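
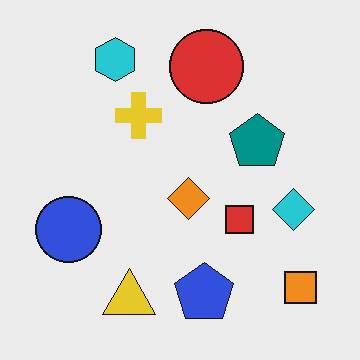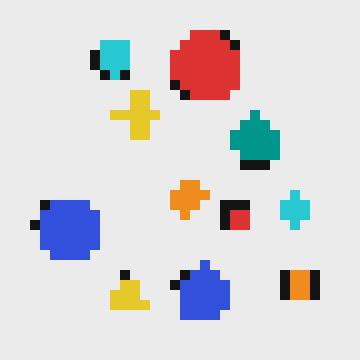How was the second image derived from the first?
It was heavily pixelated into large blocks.

Shapes are reduced to large square blocks; fine edges and outlines are lost — a downscale-then-upscale (mosaic) effect.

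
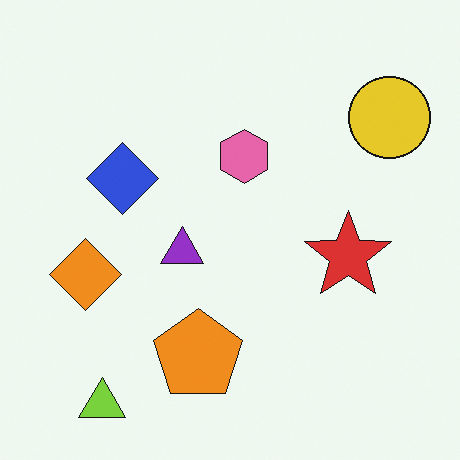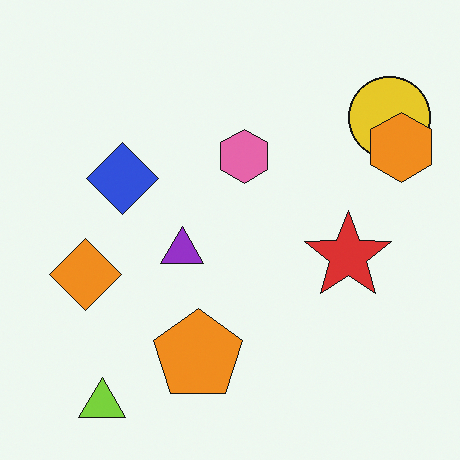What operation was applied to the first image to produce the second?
The transformation is: overlaid with an additional orange hexagon.

An orange hexagon appears in the second image that is absent from the first.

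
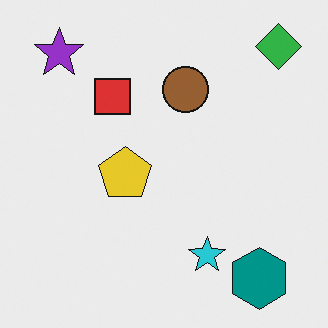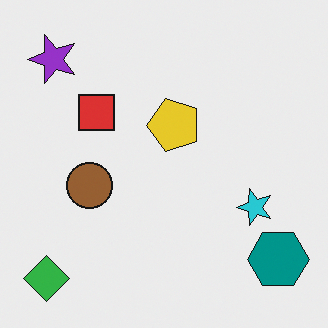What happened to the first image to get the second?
The image was transposed (reflected across the top-left ↔ bottom-right diagonal).

Shapes have swapped their row and column positions — what was in the top-right is now in the bottom-left — a diagonal reflection.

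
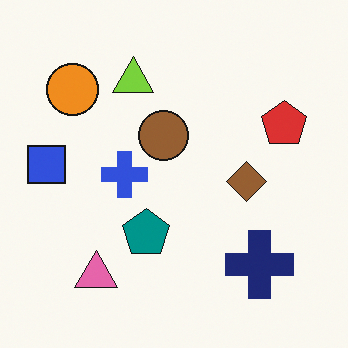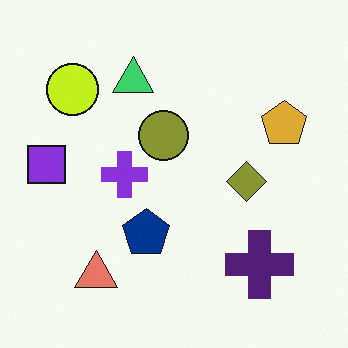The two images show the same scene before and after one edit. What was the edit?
The second image is the first hue-shifted by a small amount.

Every shape's color has rotated by the same amount around the hue wheel — a uniform hue shift.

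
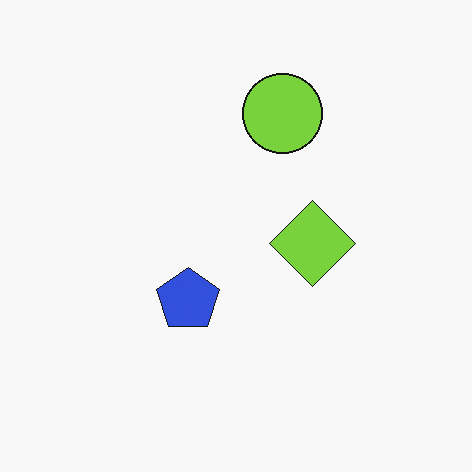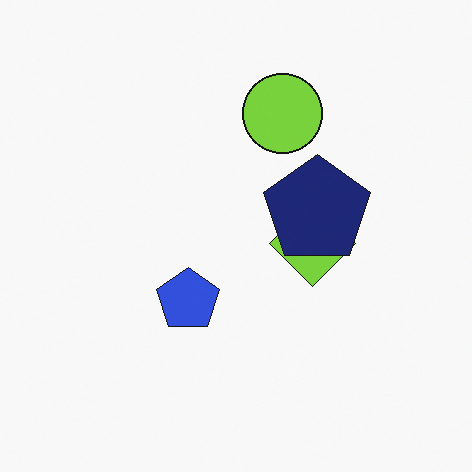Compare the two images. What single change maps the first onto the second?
The second image is the first overlaid with an additional navy pentagon.

A navy pentagon appears in the second image that is absent from the first.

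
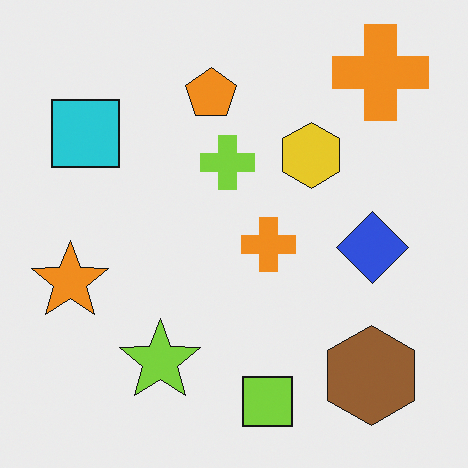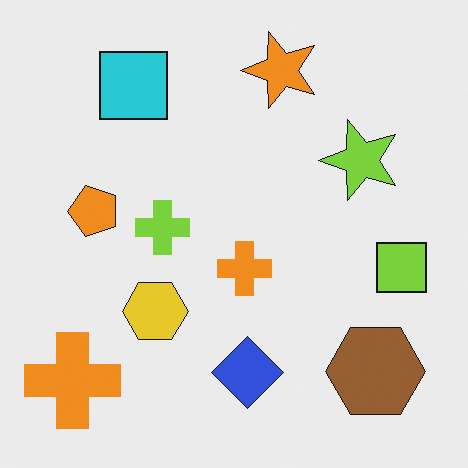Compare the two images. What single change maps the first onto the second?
The transformation is: transposed (reflected across the top-left ↔ bottom-right diagonal).

Shapes have swapped their row and column positions — what was in the top-right is now in the bottom-left — a diagonal reflection.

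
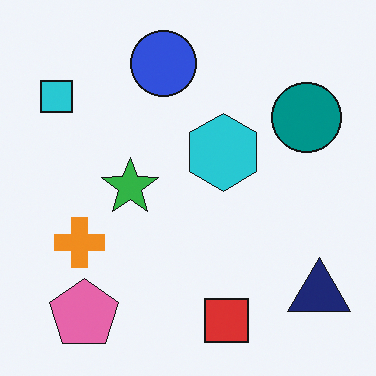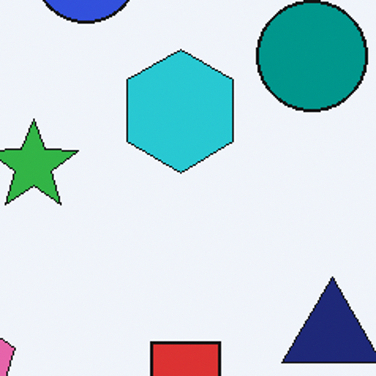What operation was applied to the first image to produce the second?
Cropped slightly and scaled back up.

The visible shapes are larger and the field of view is narrower; shapes near the original edges may be partly or wholly outside the frame — a crop-and-rescale.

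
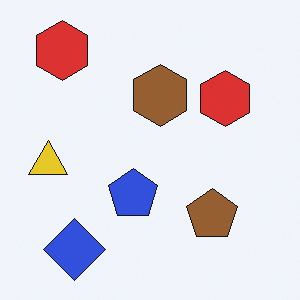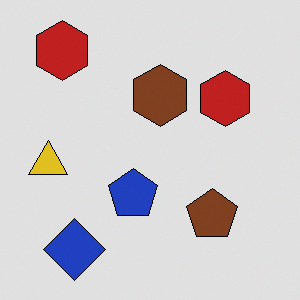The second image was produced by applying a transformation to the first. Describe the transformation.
It was moderately posterized.

Each flat color has snapped to a coarser quantized level — most visibly, the near-white background has dropped to a flat grey.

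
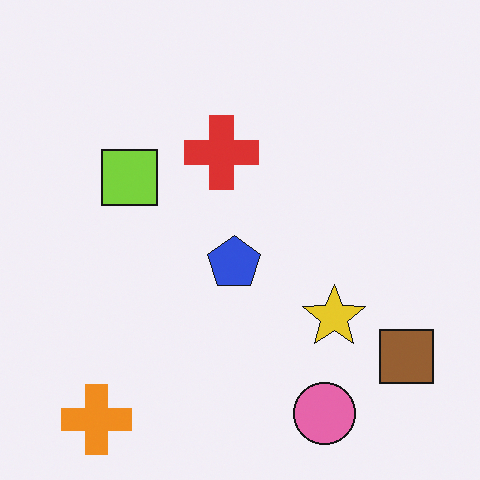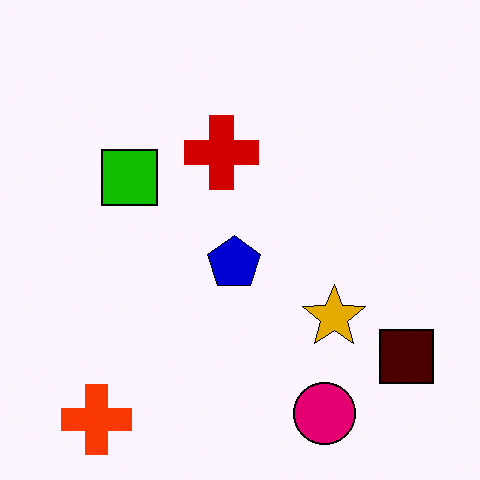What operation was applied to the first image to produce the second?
The transformation is: given much higher contrast.

Tones are pushed away from mid-grey across the whole image — a global contrast change.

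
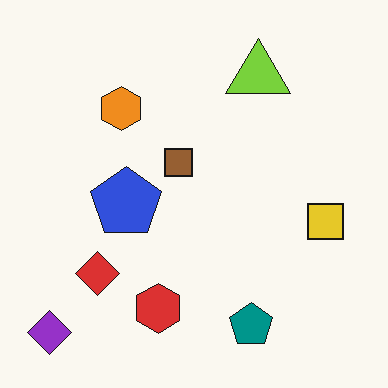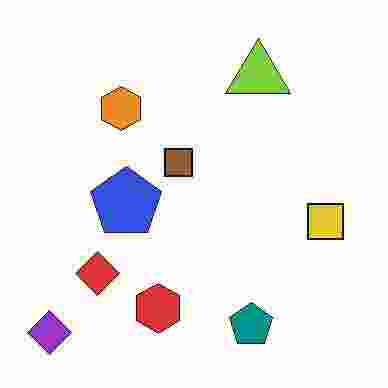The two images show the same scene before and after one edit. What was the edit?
This is the original image heavily JPEG-compressed with obvious blocking artifacts.

Blocky 8×8 compression artifacts appear around shape edges and the flat background shows ringing — characteristic JPEG degradation.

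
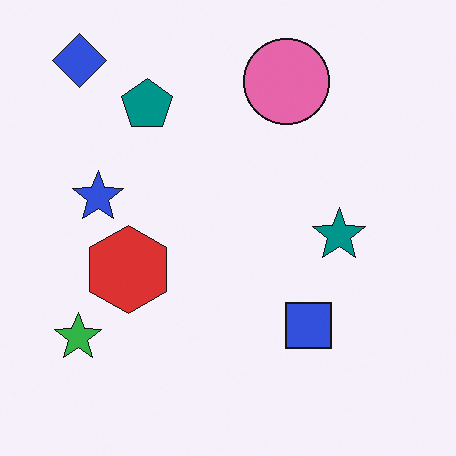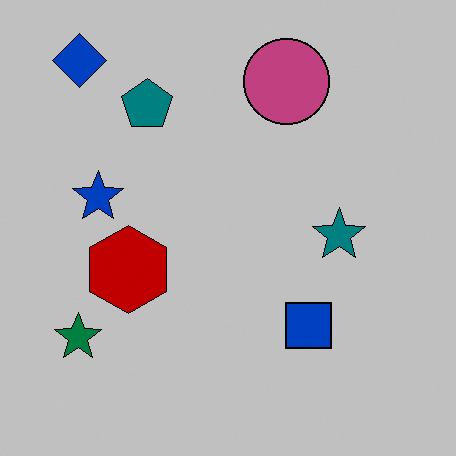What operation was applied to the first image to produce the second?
The transformation is: aggressively posterized.

Each flat color has snapped to a coarser quantized level — most visibly, the near-white background has dropped to a flat grey.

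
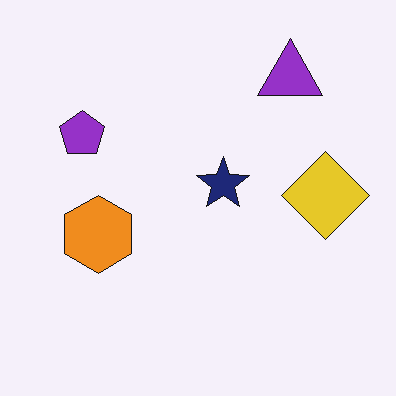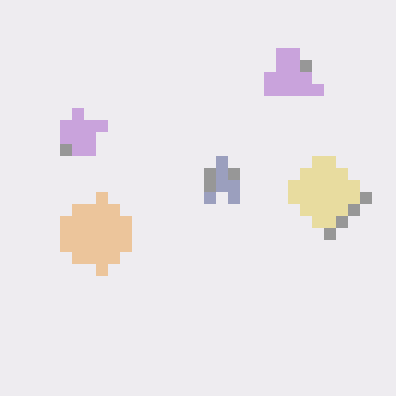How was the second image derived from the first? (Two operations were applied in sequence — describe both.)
It was heavily pixelated into large blocks, then given much lower contrast.

Shapes are reduced to large square blocks; fine edges and outlines are lost — a downscale-then-upscale (mosaic) effect. Tones are pushed toward mid-grey across the whole image — a global contrast change.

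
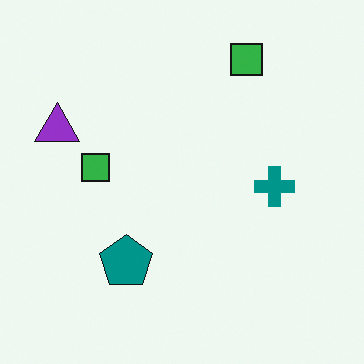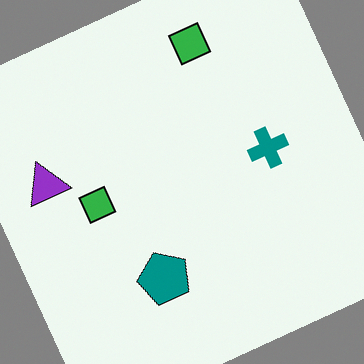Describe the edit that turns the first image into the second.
This is the original image rotated counter-clockwise by a moderate amount.

Every shape is tilted by the same angle and the image corners show triangular fill wedges — a whole-image rotation by a non-right angle.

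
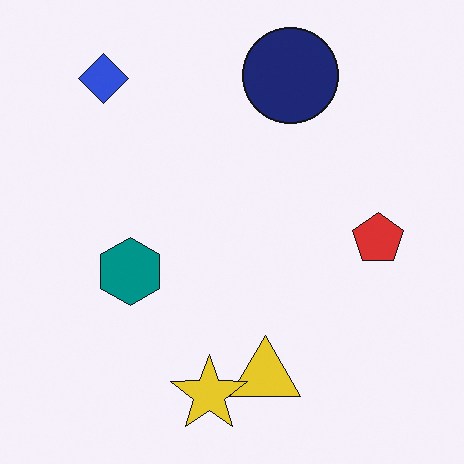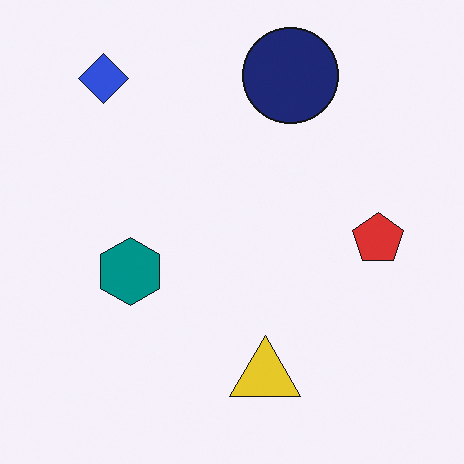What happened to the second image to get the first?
The image was overlaid with an additional yellow star.

A yellow star appears in the first image that is absent from the second.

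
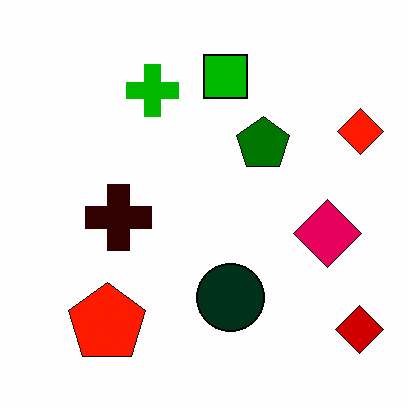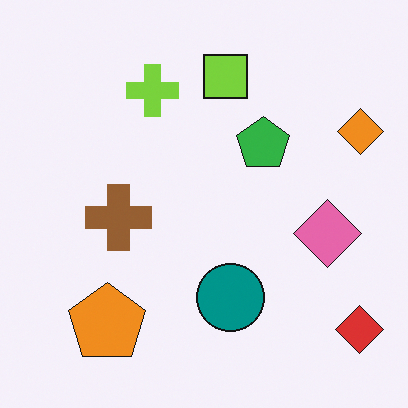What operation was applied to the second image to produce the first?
The transformation is: given much higher contrast.

Tones are pushed away from mid-grey across the whole image — a global contrast change.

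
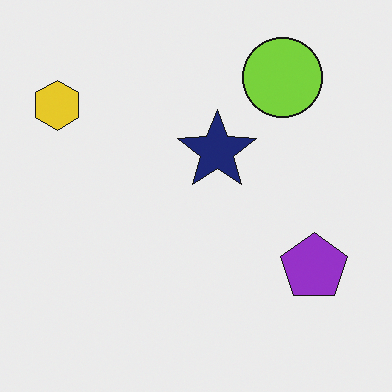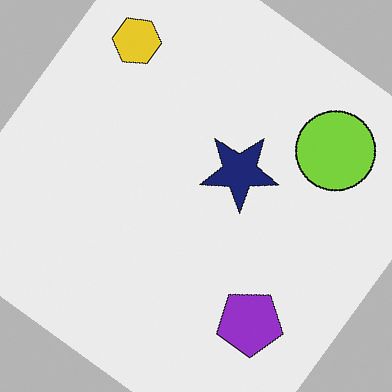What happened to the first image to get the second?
It was rotated clockwise by a large amount — several tens of degrees.

Every shape is tilted by the same angle and the image corners show triangular fill wedges — a whole-image rotation by a non-right angle.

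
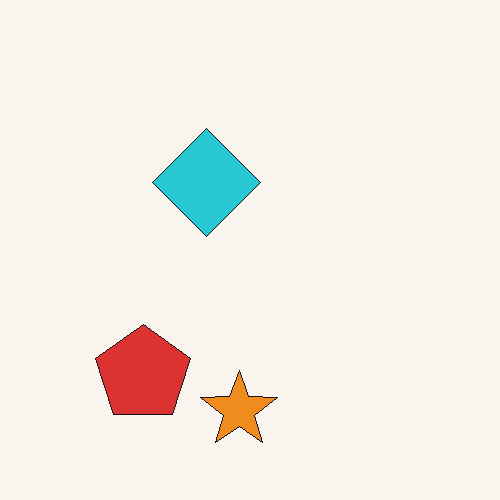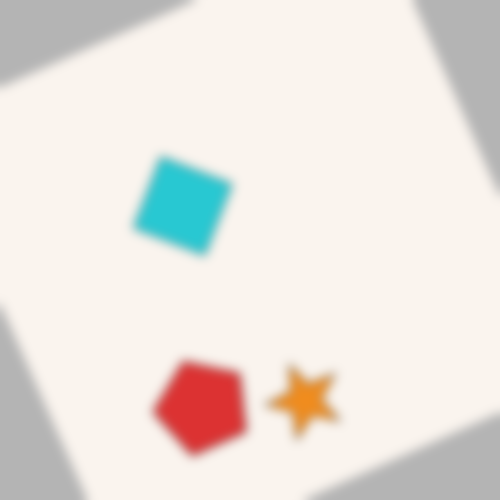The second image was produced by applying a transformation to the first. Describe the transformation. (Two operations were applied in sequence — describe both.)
The second image is the first rotated counter-clockwise by a moderate amount, then strongly gaussian-blurred.

Every shape is tilted by the same angle and the image corners show triangular fill wedges — a whole-image rotation by a non-right angle. Shape edges and outlines are uniformly softened across the whole image.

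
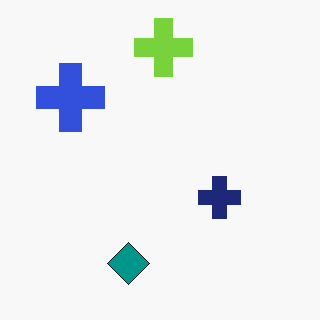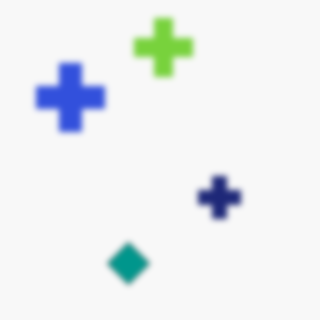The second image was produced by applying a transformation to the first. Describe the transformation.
The image was noticeably gaussian-blurred.

Shape edges and outlines are uniformly softened across the whole image.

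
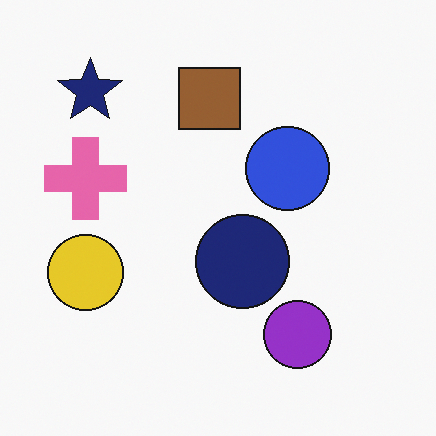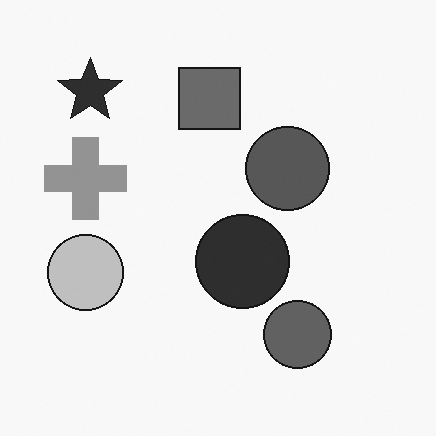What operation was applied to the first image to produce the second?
This is the original image converted to grayscale.

All color is removed — every shape is now a shade of grey.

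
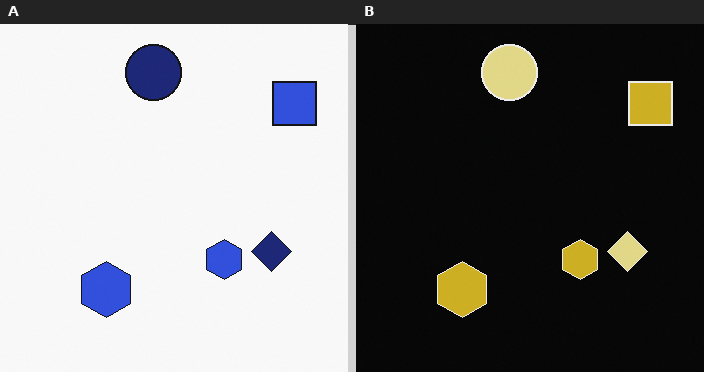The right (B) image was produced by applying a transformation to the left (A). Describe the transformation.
This is the original image color-inverted (negative).

The light background has become dark and every shape's color is its complement — a photographic negative.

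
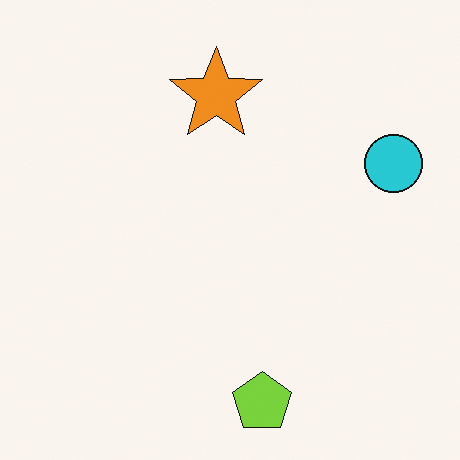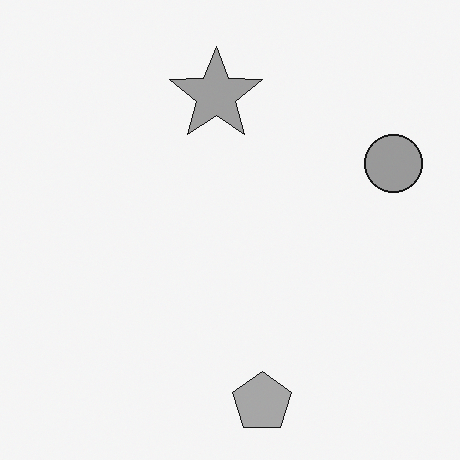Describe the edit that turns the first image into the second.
This is the original image converted to grayscale.

All color is removed — every shape is now a shade of grey.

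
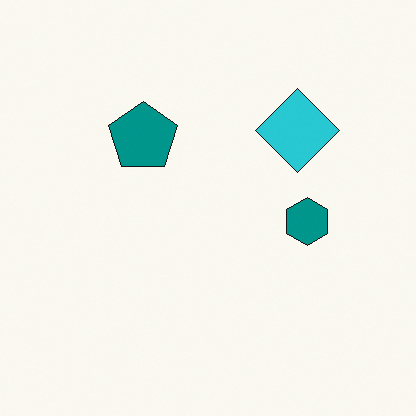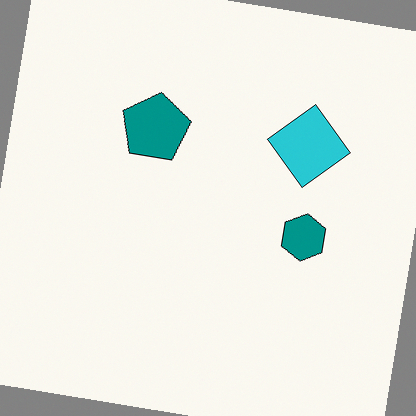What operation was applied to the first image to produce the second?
Rotated clockwise by a slight angle.

Every shape is tilted by the same angle and the image corners show triangular fill wedges — a whole-image rotation by a non-right angle.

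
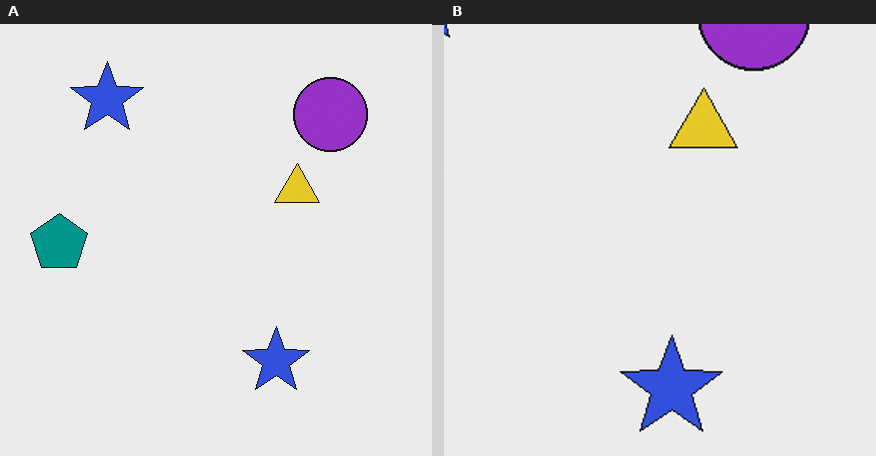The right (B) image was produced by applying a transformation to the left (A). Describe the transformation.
The transformation is: cropped slightly and scaled back up.

The visible shapes are larger and the field of view is narrower; shapes near the original edges may be partly or wholly outside the frame — a crop-and-rescale.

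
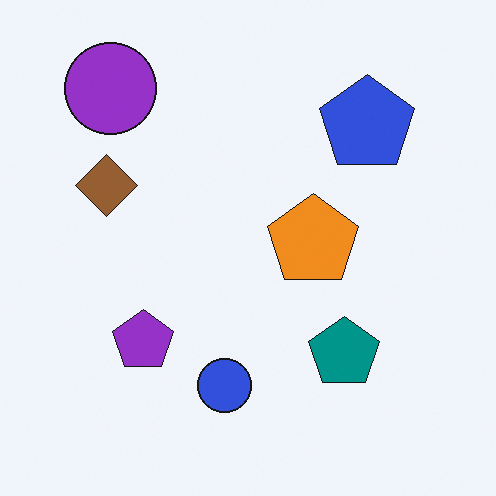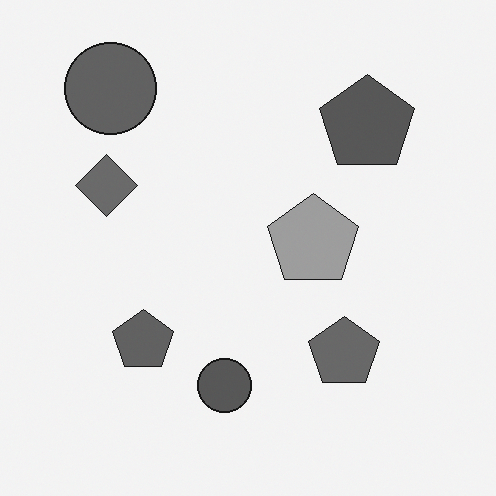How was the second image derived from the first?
It was converted to grayscale.

All color is removed — every shape is now a shade of grey.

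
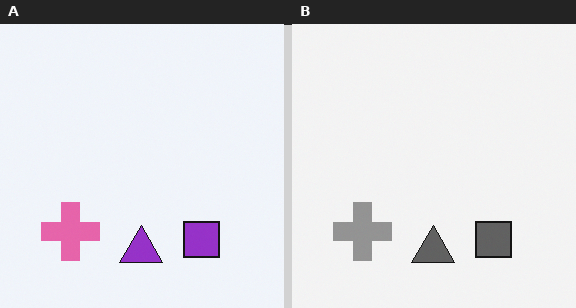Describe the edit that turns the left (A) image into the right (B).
Converted to grayscale.

All color is removed — every shape is now a shade of grey.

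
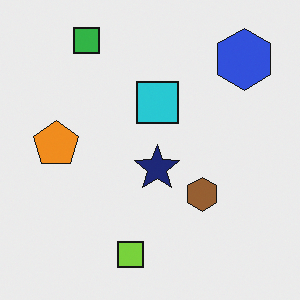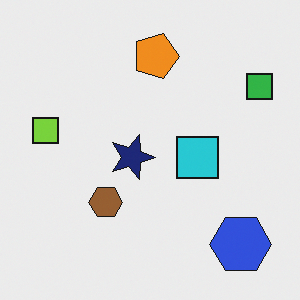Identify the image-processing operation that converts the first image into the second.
This is the original image rotated 90° clockwise.

The blue hexagon sits in the top-right of the first image and the bottom-right of the second — consistent with a whole-image 90° clockwise rotation.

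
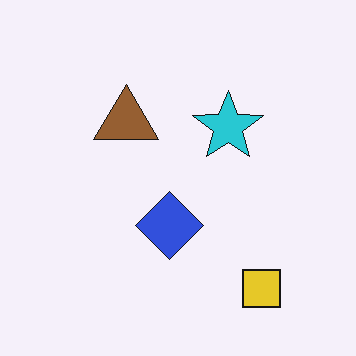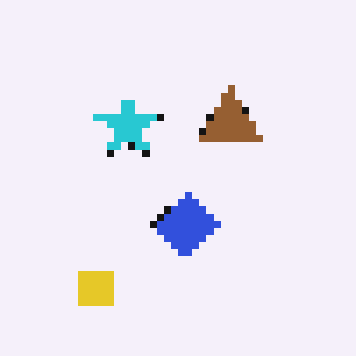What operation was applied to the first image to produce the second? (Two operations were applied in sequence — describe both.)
The second image is the first moderately pixelated, then flipped horizontally (left ↔ right).

Shapes are reduced to large square blocks; fine edges and outlines are lost — a downscale-then-upscale (mosaic) effect. The yellow square is in the bottom-right of the first image and the bottom-left of the second — shapes on opposite sides of the vertical midline have swapped in a mirror flip.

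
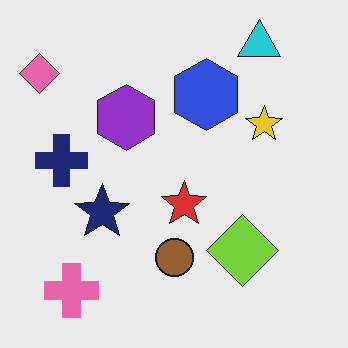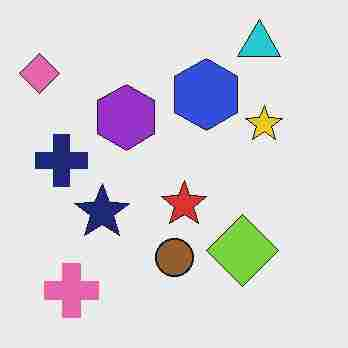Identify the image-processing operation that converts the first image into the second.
The transformation is: degraded with heavy JPEG compression.

Blocky 8×8 compression artifacts appear around shape edges and the flat background shows ringing — characteristic JPEG degradation.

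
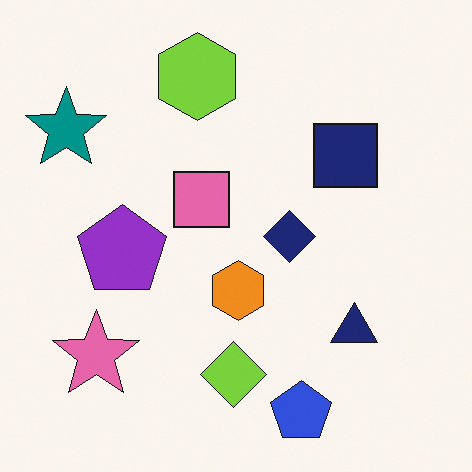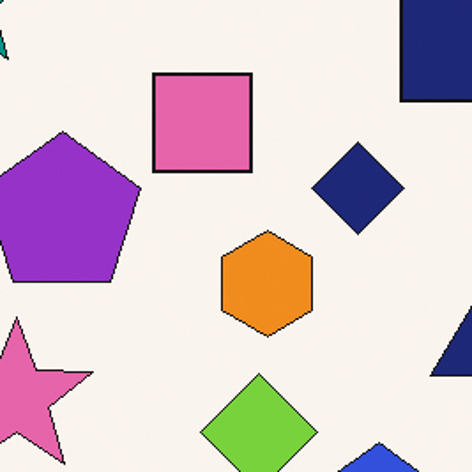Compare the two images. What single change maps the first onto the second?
This is the original image cropped tightly and scaled back up.

The visible shapes are larger and the field of view is narrower; shapes near the original edges may be partly or wholly outside the frame — a crop-and-rescale.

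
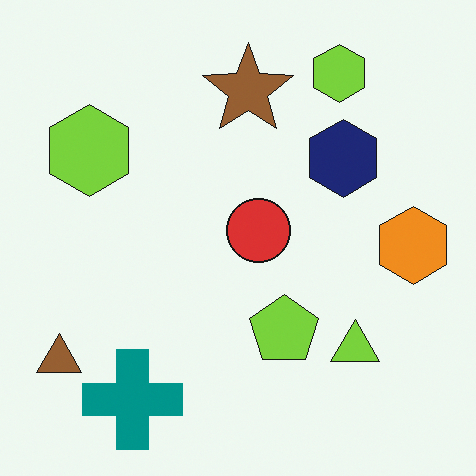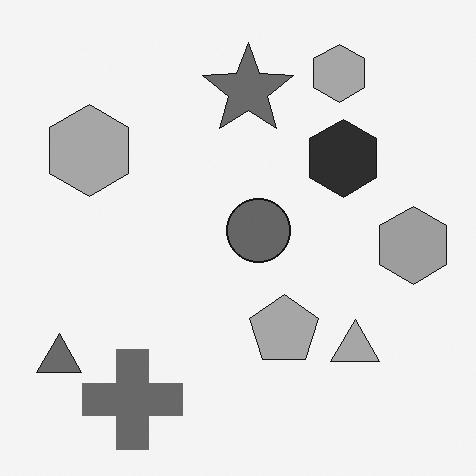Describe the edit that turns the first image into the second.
This is the original image converted to grayscale.

All color is removed — every shape is now a shade of grey.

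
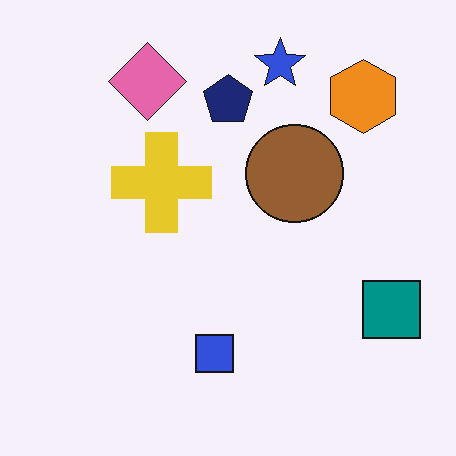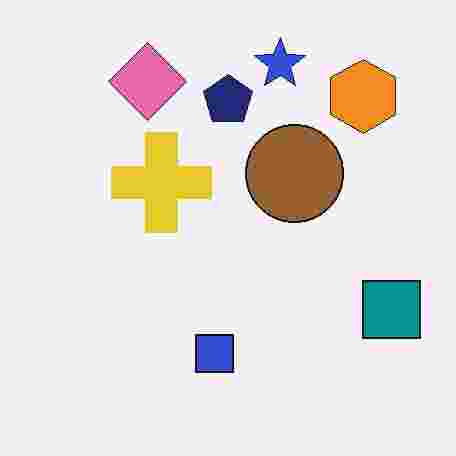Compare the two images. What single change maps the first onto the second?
This is the original image heavily JPEG-compressed with obvious blocking artifacts.

Blocky 8×8 compression artifacts appear around shape edges and the flat background shows ringing — characteristic JPEG degradation.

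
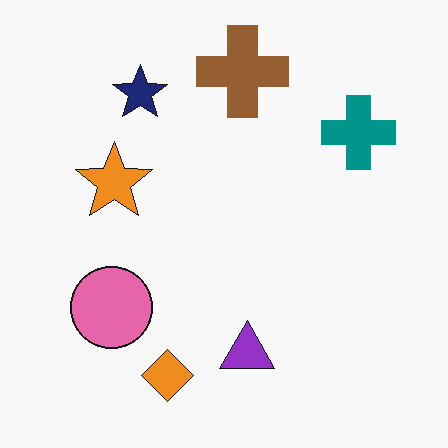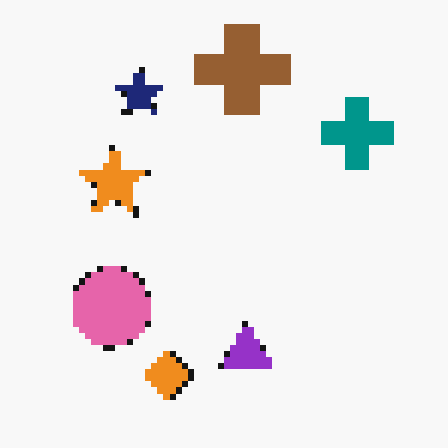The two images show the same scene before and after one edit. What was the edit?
This is the original image pixelated into visible square blocks.

Shapes are reduced to large square blocks; fine edges and outlines are lost — a downscale-then-upscale (mosaic) effect.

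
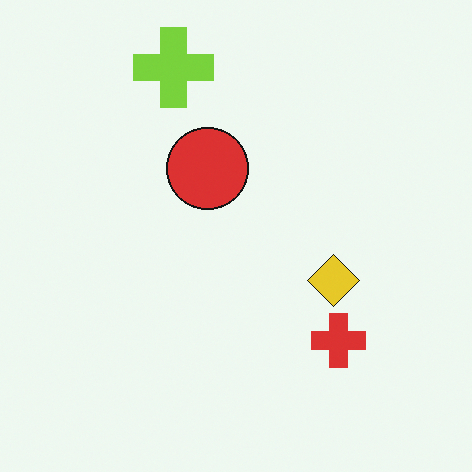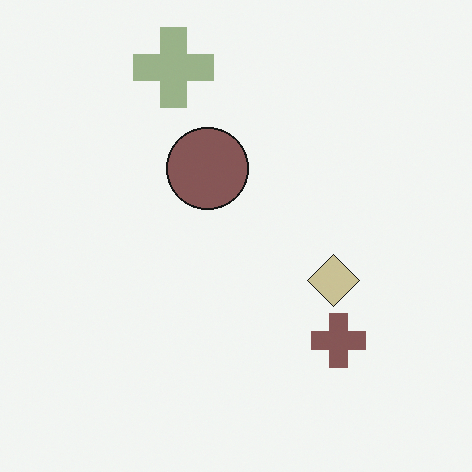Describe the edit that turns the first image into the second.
It was made much more muted (saturation change).

All colors are more muted and greyish — a global saturation change.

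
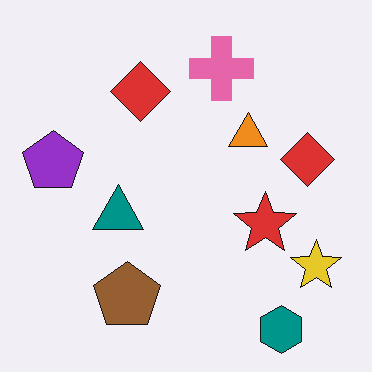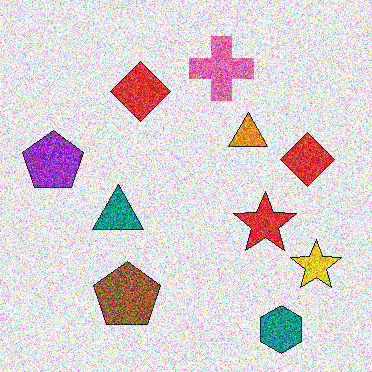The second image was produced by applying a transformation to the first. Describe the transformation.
It was degraded with strong gaussian noise.

Random speckle covers the whole image, including the flat background.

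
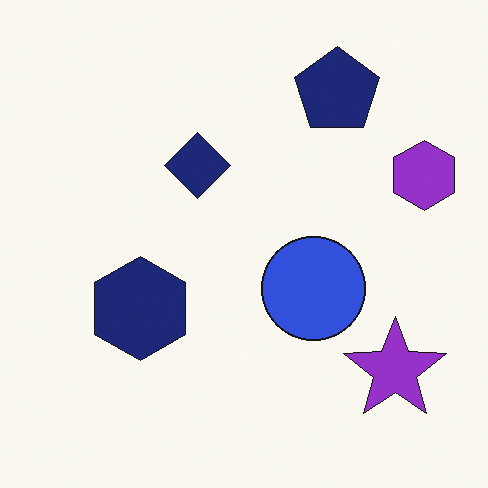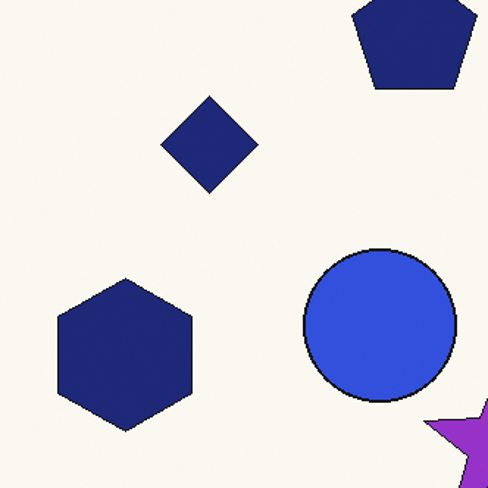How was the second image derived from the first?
The image was cropped to a modestly smaller region and rescaled.

The visible shapes are larger and the field of view is narrower; shapes near the original edges may be partly or wholly outside the frame — a crop-and-rescale.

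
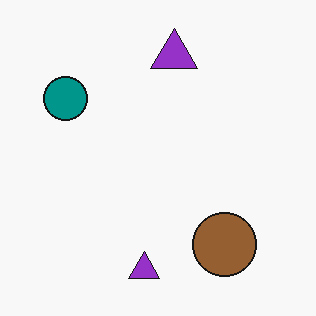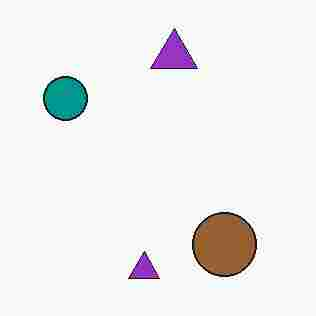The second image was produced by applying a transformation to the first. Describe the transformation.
The transformation is: degraded with heavy JPEG compression.

Blocky 8×8 compression artifacts appear around shape edges and the flat background shows ringing — characteristic JPEG degradation.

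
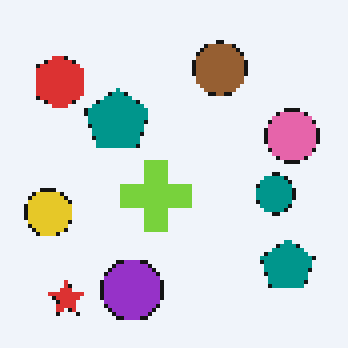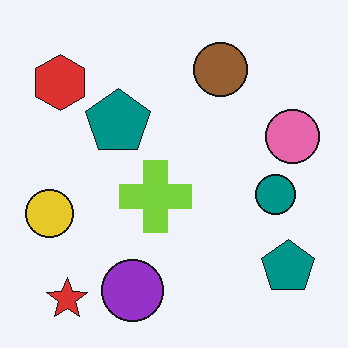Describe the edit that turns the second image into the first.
The image was mildly pixelated.

Shapes are reduced to large square blocks; fine edges and outlines are lost — a downscale-then-upscale (mosaic) effect.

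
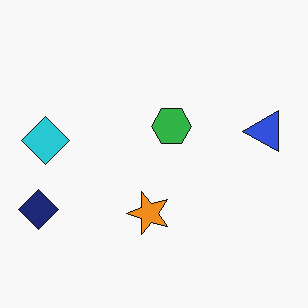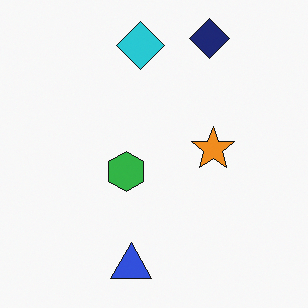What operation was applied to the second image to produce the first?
It was transposed (reflected across the top-left ↔ bottom-right diagonal).

Shapes have swapped their row and column positions — what was in the top-right is now in the bottom-left — a diagonal reflection.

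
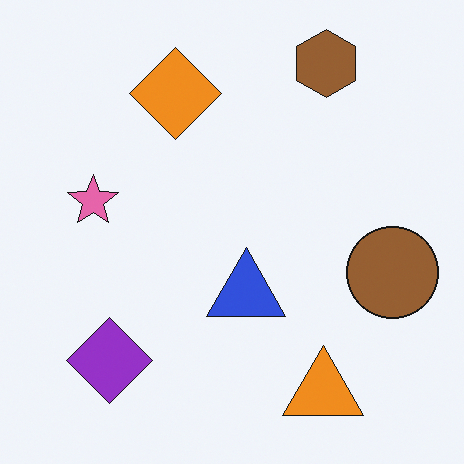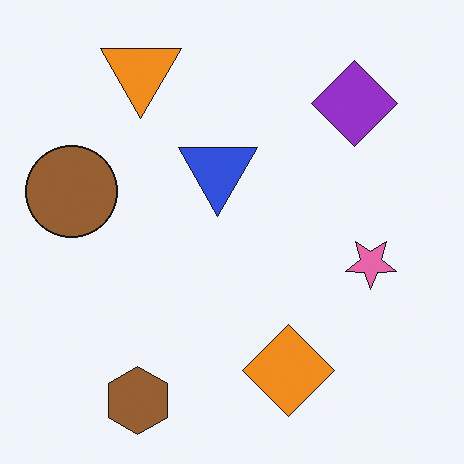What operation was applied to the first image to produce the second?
The image was rotated 180°.

The brown hexagon sits in the top-right of the first image and the bottom-left of the second — consistent with a whole-image 180° rotation.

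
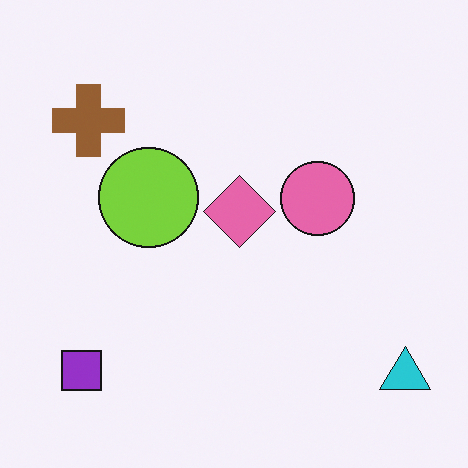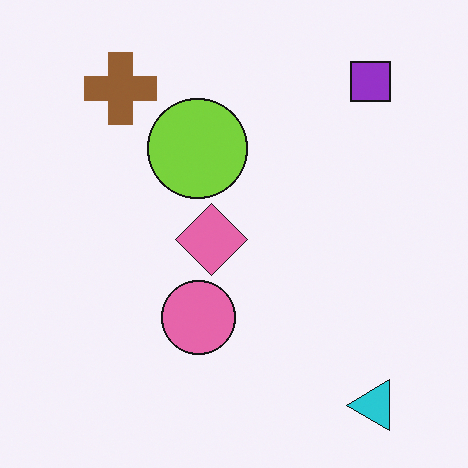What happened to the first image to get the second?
The second image is the first transposed (reflected across the top-left ↔ bottom-right diagonal).

Shapes have swapped their row and column positions — what was in the top-right is now in the bottom-left — a diagonal reflection.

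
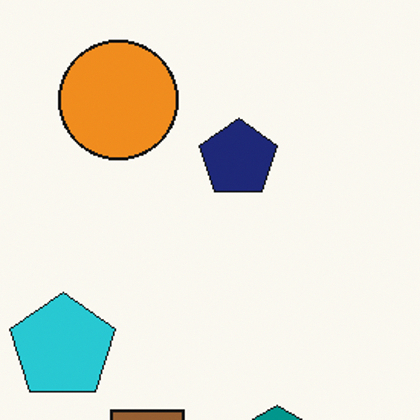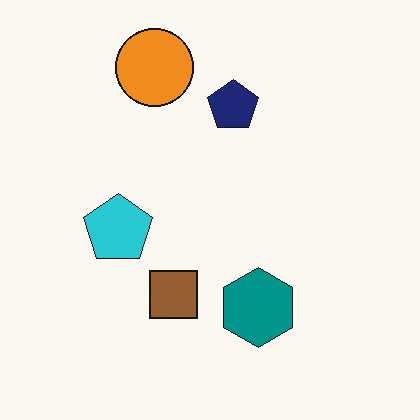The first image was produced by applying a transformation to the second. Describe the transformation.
The first image is the second cropped to a modestly smaller region and rescaled.

The visible shapes are larger and the field of view is narrower; shapes near the original edges may be partly or wholly outside the frame — a crop-and-rescale.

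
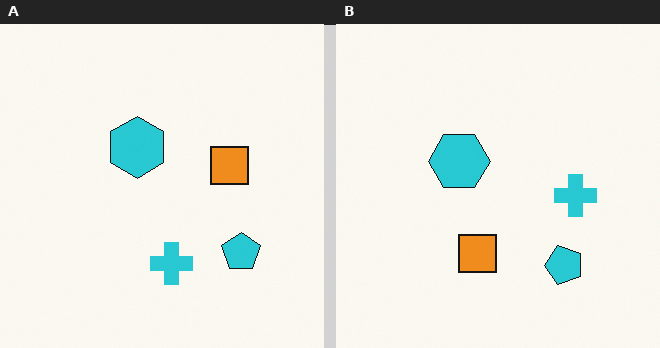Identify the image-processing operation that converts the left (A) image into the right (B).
The right (B) image is the left (A) transposed (reflected across the top-left ↔ bottom-right diagonal).

Shapes have swapped their row and column positions — what was in the top-right is now in the bottom-left — a diagonal reflection.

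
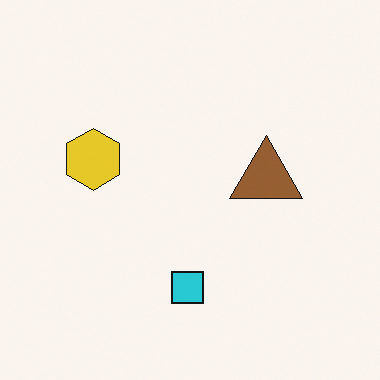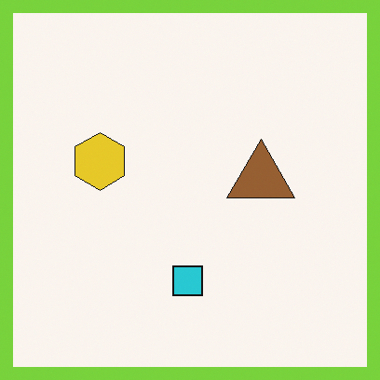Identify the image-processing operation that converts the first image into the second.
The transformation is: framed with a lime border.

A solid lime frame runs around the edge of the second image, with the content slightly shrunk inside it.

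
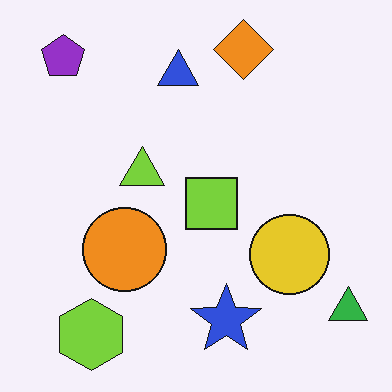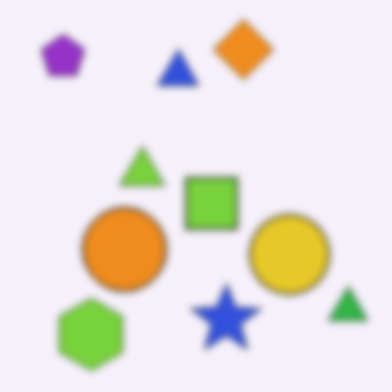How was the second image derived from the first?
The image was noticeably gaussian-blurred.

Shape edges and outlines are uniformly softened across the whole image.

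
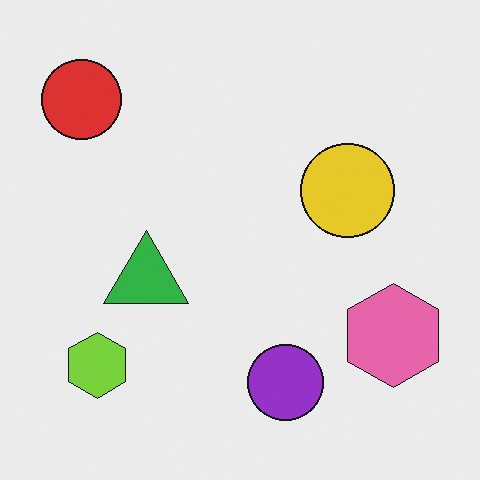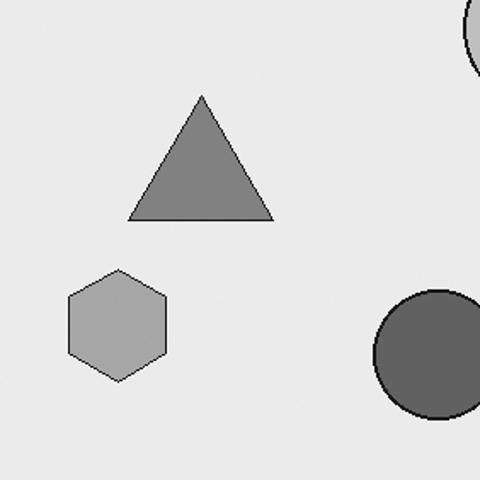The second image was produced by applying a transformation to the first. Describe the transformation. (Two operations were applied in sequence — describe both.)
It was cropped to a noticeably smaller region and rescaled, then converted to grayscale.

The visible shapes are larger and the field of view is narrower; shapes near the original edges may be partly or wholly outside the frame — a crop-and-rescale. All color is removed — every shape is now a shade of grey.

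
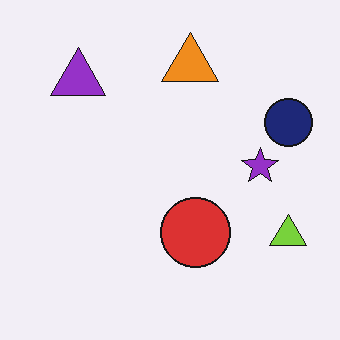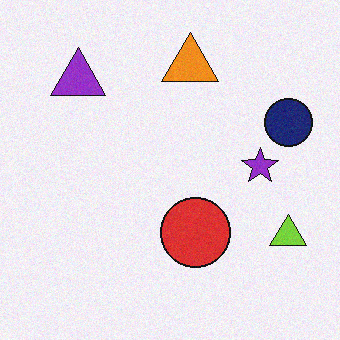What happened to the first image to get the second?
It was degraded with light additive noise.

Random speckle covers the whole image, including the flat background.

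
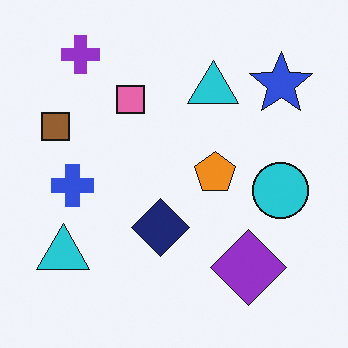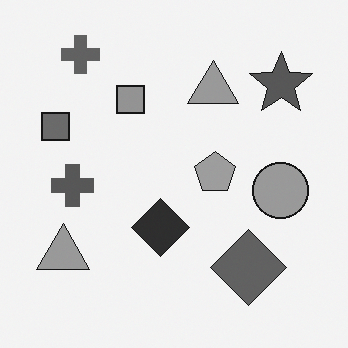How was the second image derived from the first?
The transformation is: converted to grayscale.

All color is removed — every shape is now a shade of grey.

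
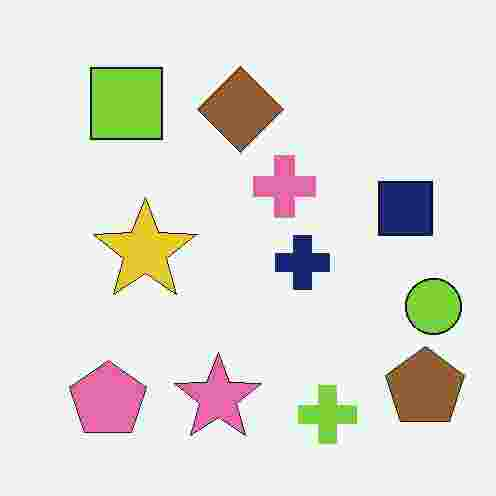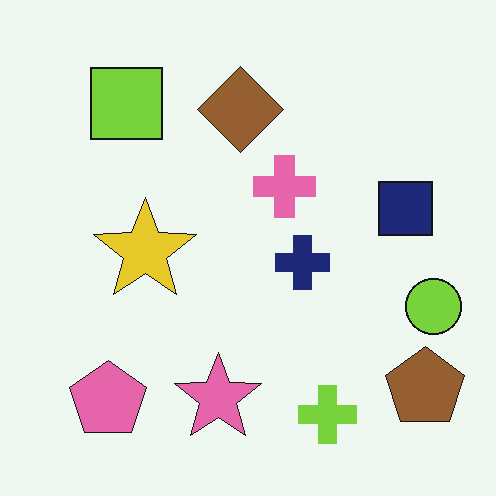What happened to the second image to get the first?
It was heavily JPEG-compressed with obvious blocking artifacts.

Blocky 8×8 compression artifacts appear around shape edges and the flat background shows ringing — characteristic JPEG degradation.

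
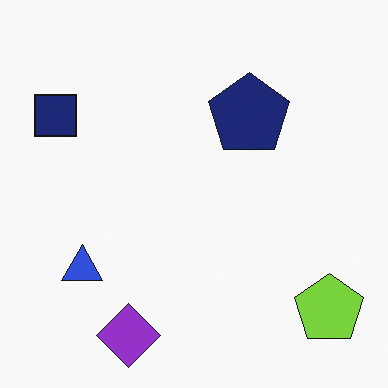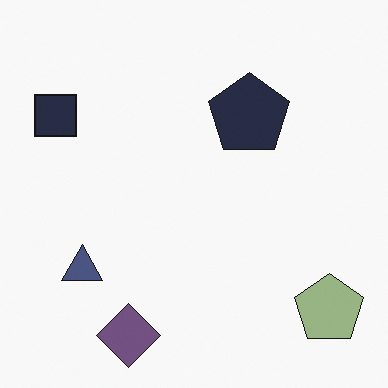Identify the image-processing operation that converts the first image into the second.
This is the original image heavily desaturated.

All colors are more muted and greyish — a global saturation change.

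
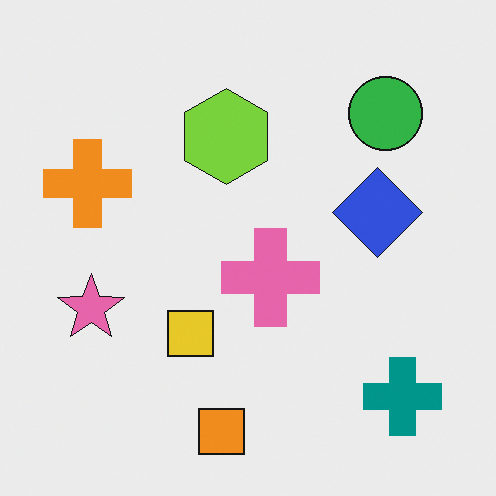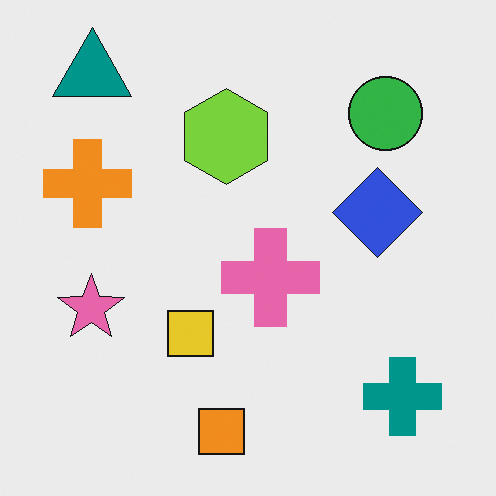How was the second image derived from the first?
Overlaid with an additional teal triangle.

A teal triangle appears in the second image that is absent from the first.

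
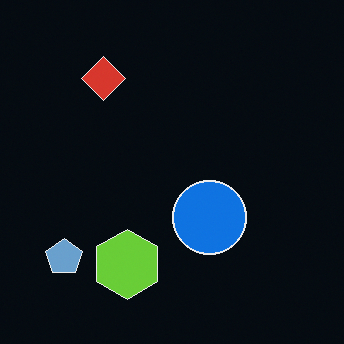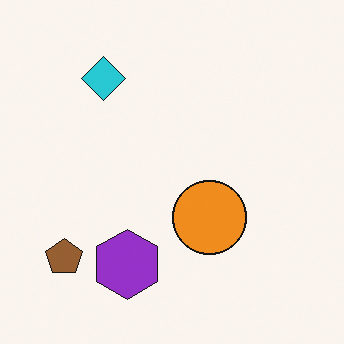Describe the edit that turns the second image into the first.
Color-inverted (negative).

The light background has become dark and every shape's color is its complement — a photographic negative.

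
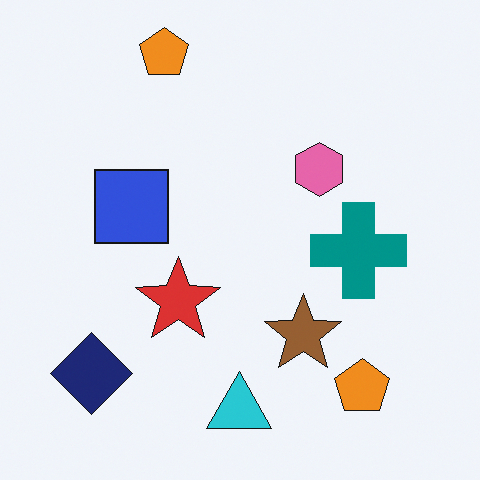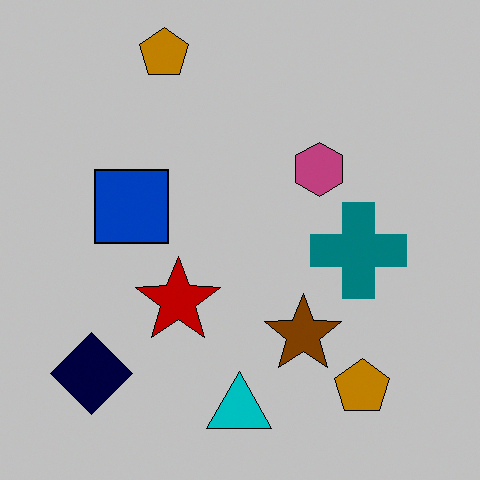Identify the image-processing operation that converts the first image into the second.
The second image is the first heavily posterized to just a handful of flat colors.

Each flat color has snapped to a coarser quantized level — most visibly, the near-white background has dropped to a flat grey.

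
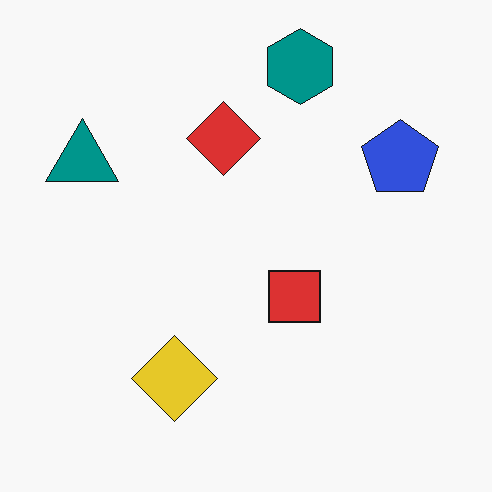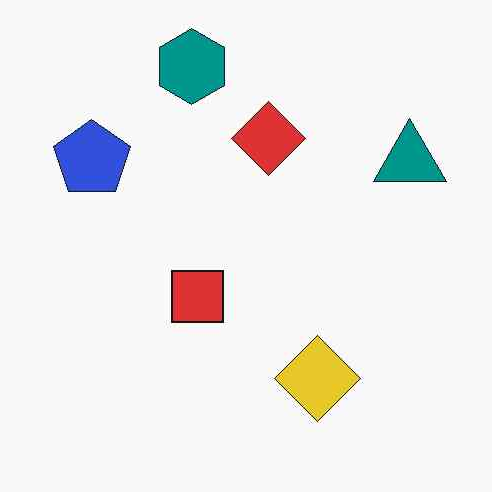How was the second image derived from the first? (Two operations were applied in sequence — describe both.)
The image was given moderate JPEG compression, then flipped horizontally (left ↔ right).

Blocky 8×8 compression artifacts appear around shape edges and the flat background shows ringing — characteristic JPEG degradation. The teal triangle is in the top-left of the first image and the top-right of the second — shapes on opposite sides of the vertical midline have swapped in a mirror flip.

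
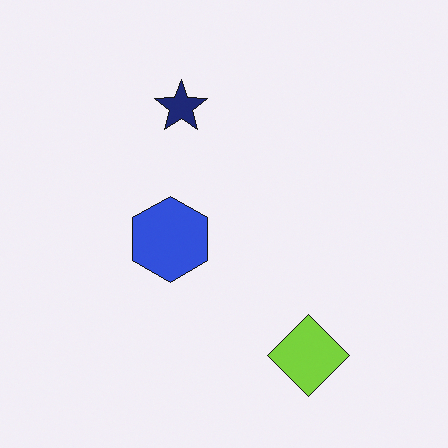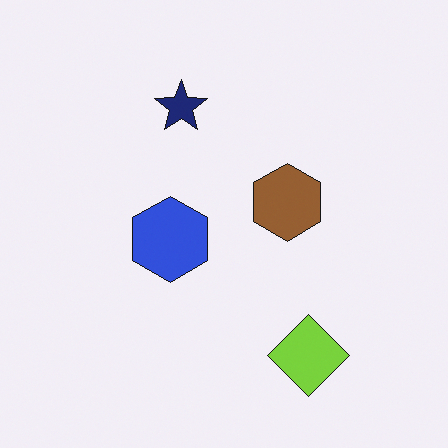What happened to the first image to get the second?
The image was overlaid with an additional brown hexagon.

A brown hexagon appears in the second image that is absent from the first.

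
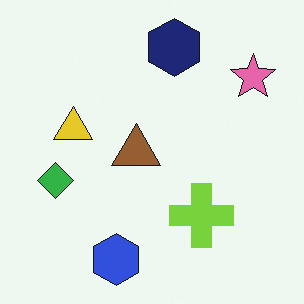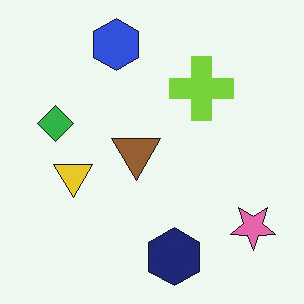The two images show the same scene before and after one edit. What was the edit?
Flipped vertically (top ↔ bottom).

The blue hexagon is in the bottom of the first image and the top of the second — shapes on opposite sides of the horizontal midline have swapped in a mirror flip.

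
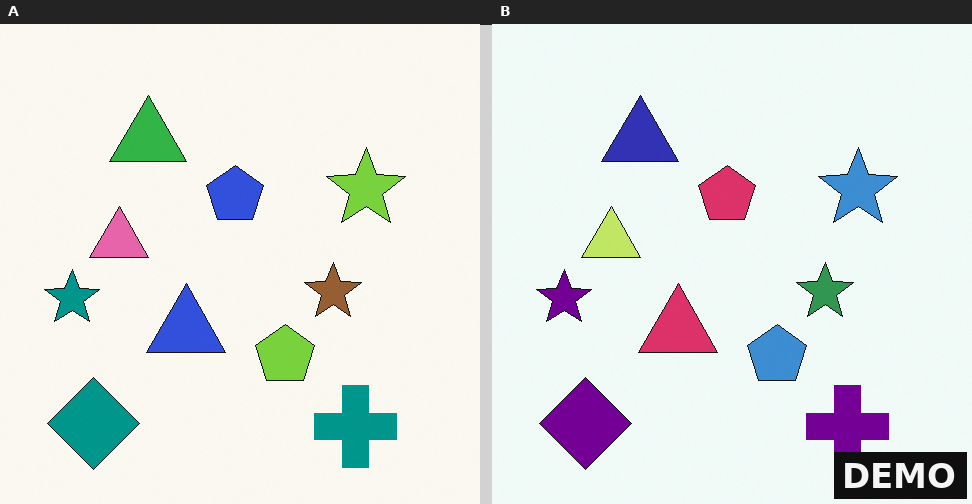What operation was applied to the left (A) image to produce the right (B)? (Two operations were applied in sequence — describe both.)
The image was hue-shifted noticeably, then watermarked with the text "DEMO" in the lower-right corner.

Every shape's color has rotated by the same amount around the hue wheel — a uniform hue shift. A dark label reading "DEMO" appears in the lower-right corner.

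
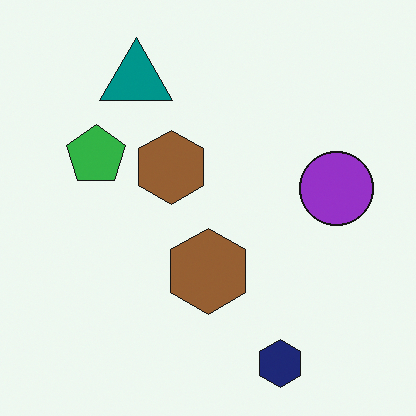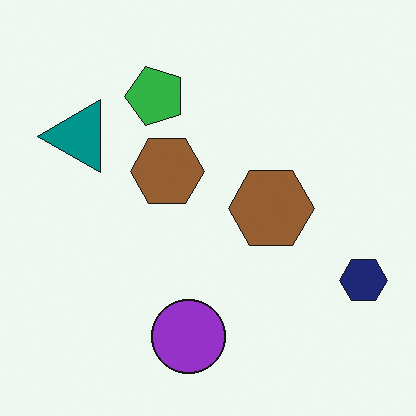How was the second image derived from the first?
The transformation is: transposed (reflected across the top-left ↔ bottom-right diagonal).

Shapes have swapped their row and column positions — what was in the top-right is now in the bottom-left — a diagonal reflection.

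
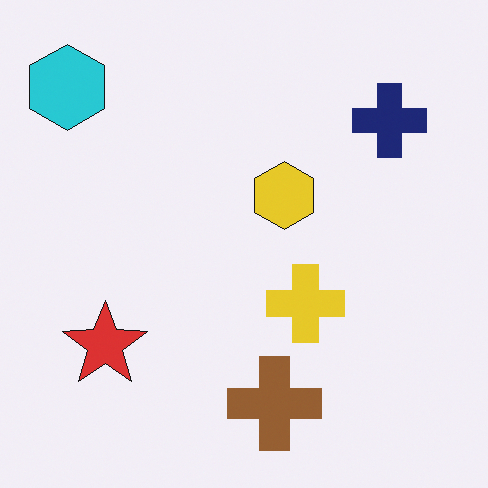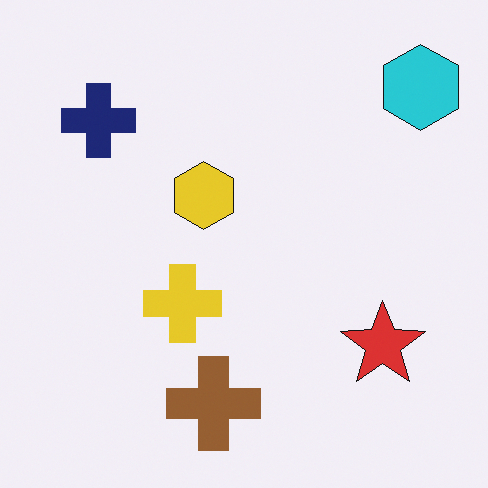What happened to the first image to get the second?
The second image is the first flipped horizontally (left ↔ right).

The cyan hexagon is in the top-left of the first image and the top-right of the second — shapes on opposite sides of the vertical midline have swapped in a mirror flip.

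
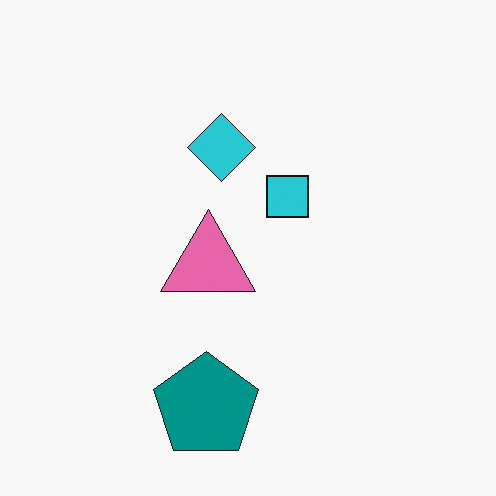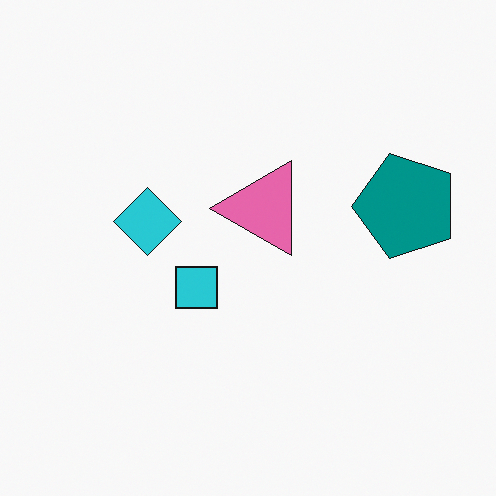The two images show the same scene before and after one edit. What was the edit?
The transformation is: transposed (reflected across the top-left ↔ bottom-right diagonal).

Shapes have swapped their row and column positions — what was in the top-right is now in the bottom-left — a diagonal reflection.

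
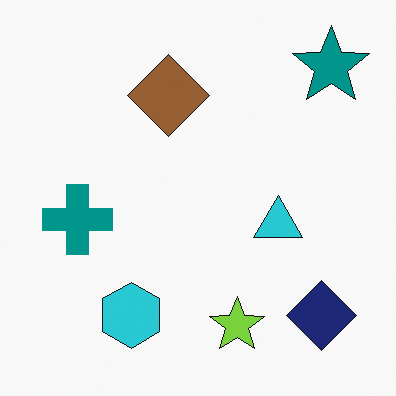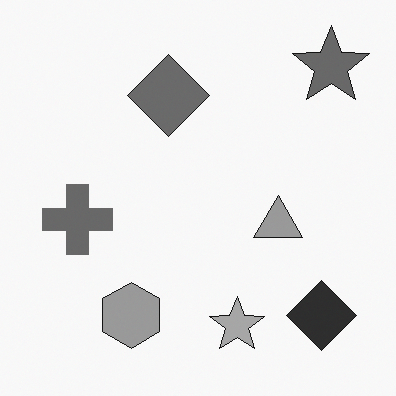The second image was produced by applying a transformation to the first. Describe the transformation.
This is the original image converted to grayscale.

All color is removed — every shape is now a shade of grey.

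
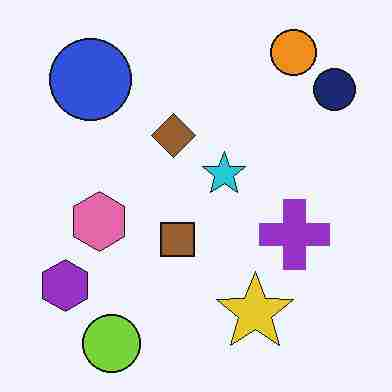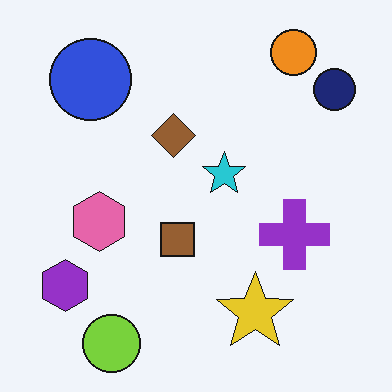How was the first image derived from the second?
The transformation is: degraded with heavy JPEG compression.

Blocky 8×8 compression artifacts appear around shape edges and the flat background shows ringing — characteristic JPEG degradation.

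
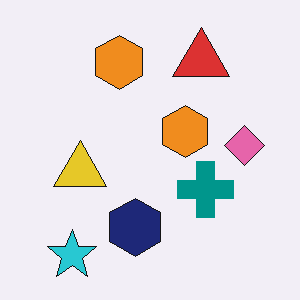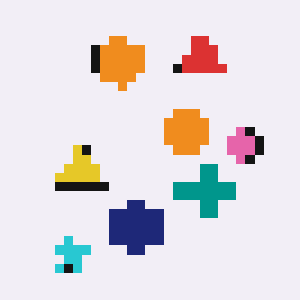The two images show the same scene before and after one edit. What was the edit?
This is the original image coarsely pixelated.

Shapes are reduced to large square blocks; fine edges and outlines are lost — a downscale-then-upscale (mosaic) effect.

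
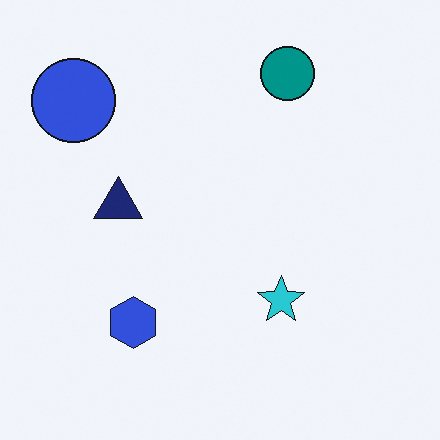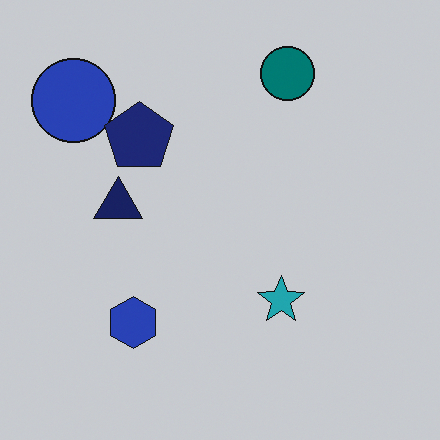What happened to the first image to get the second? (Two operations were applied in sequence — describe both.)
The transformation is: darkened a little, then overlaid with an additional navy pentagon.

Every pixel — background and shapes alike — is uniformly darkened. A navy pentagon appears in the second image that is absent from the first.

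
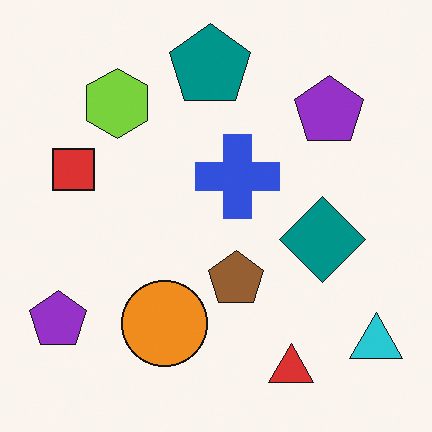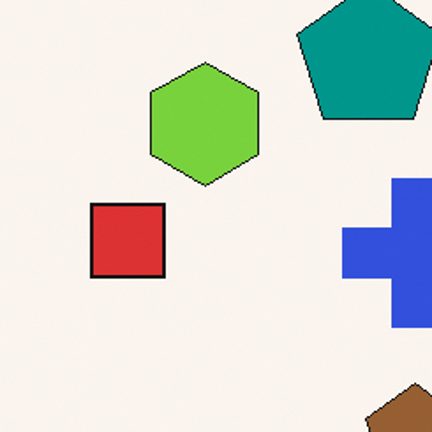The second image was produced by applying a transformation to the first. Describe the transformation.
The transformation is: cropped to a noticeably smaller region and rescaled.

The visible shapes are larger and the field of view is narrower; shapes near the original edges may be partly or wholly outside the frame — a crop-and-rescale.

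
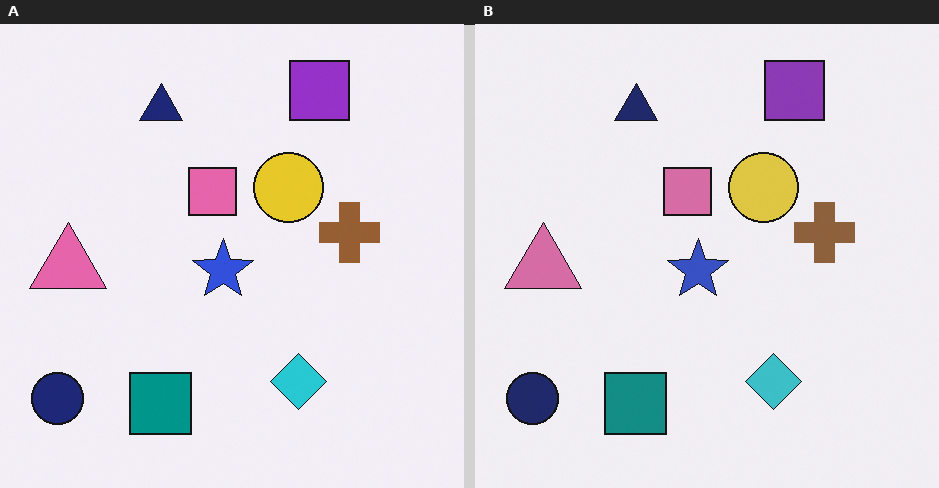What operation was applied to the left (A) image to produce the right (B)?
Slightly desaturated.

All colors are more muted and greyish — a global saturation change.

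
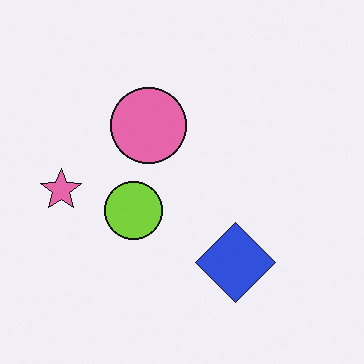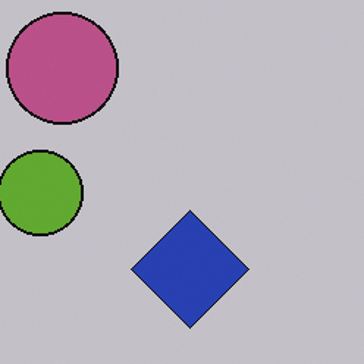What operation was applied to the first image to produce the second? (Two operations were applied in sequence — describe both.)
The second image is the first slightly darkened, then cropped to a modestly smaller region and rescaled.

Every pixel — background and shapes alike — is uniformly darkened. The visible shapes are larger and the field of view is narrower; shapes near the original edges may be partly or wholly outside the frame — a crop-and-rescale.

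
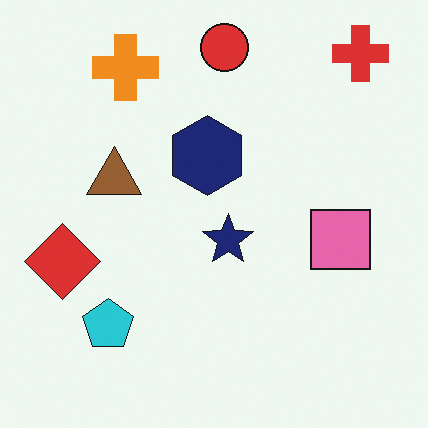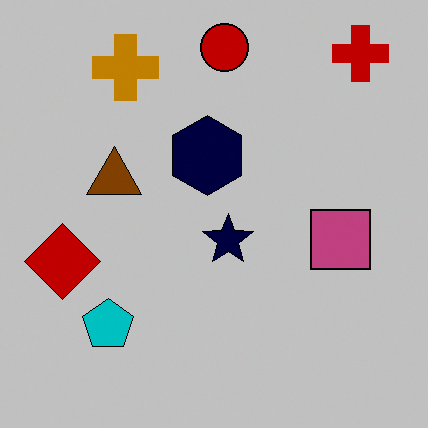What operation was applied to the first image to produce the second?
Aggressively posterized.

Each flat color has snapped to a coarser quantized level — most visibly, the near-white background has dropped to a flat grey.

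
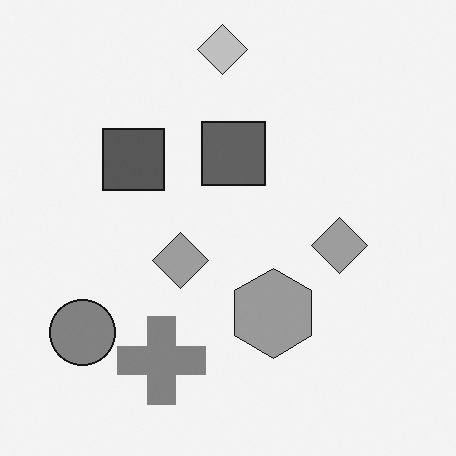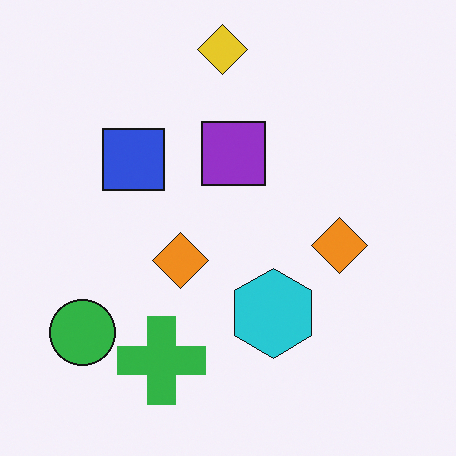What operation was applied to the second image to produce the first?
This is the original image converted to grayscale.

All color is removed — every shape is now a shade of grey.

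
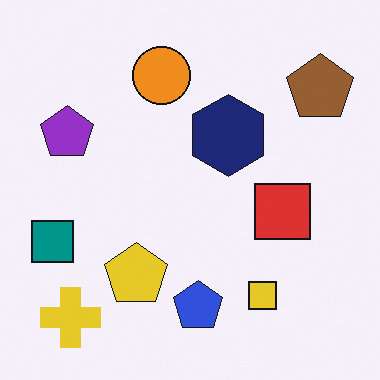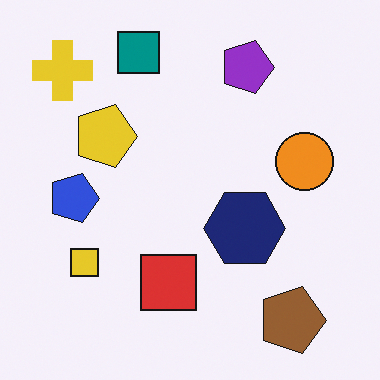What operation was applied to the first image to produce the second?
This is the original image rotated 90° clockwise.

The yellow cross sits in the bottom-left of the first image and the top-left of the second — consistent with a whole-image 90° clockwise rotation.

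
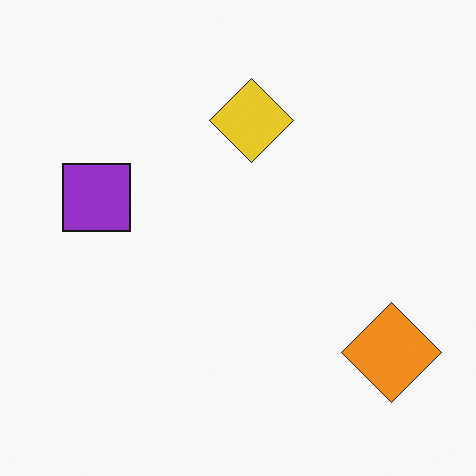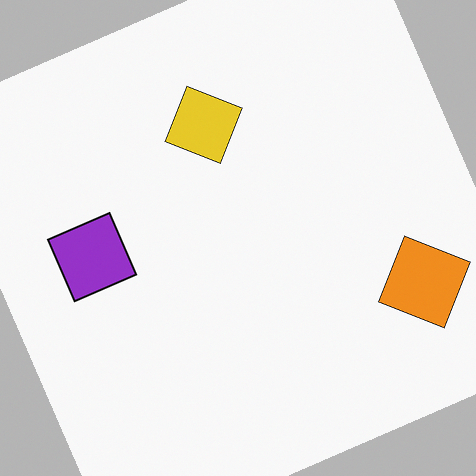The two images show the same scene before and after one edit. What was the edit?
The second image is the first rotated counter-clockwise by a moderate amount.

Every shape is tilted by the same angle and the image corners show triangular fill wedges — a whole-image rotation by a non-right angle.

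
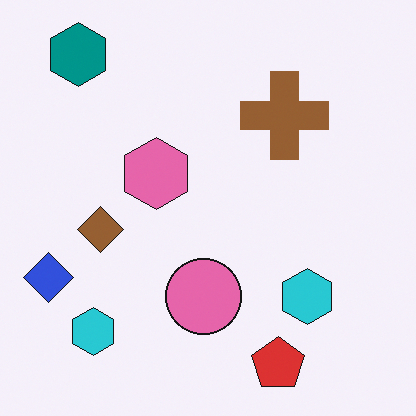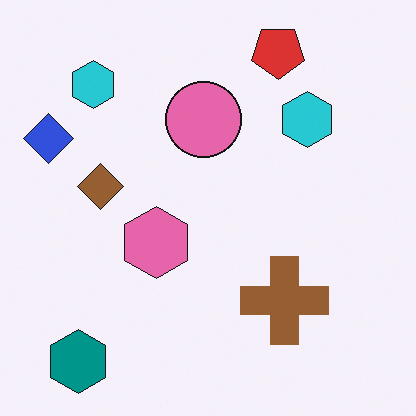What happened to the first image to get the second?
The transformation is: flipped vertically (top ↔ bottom).

The red pentagon is in the bottom-right of the first image and the top-right of the second — shapes on opposite sides of the horizontal midline have swapped in a mirror flip.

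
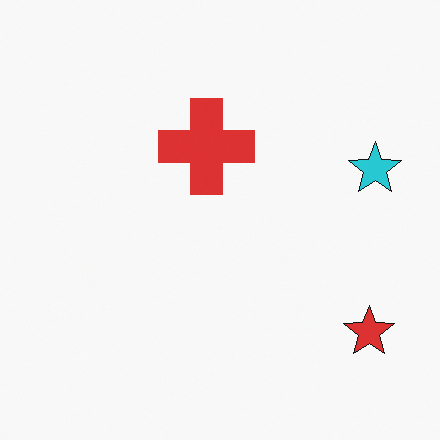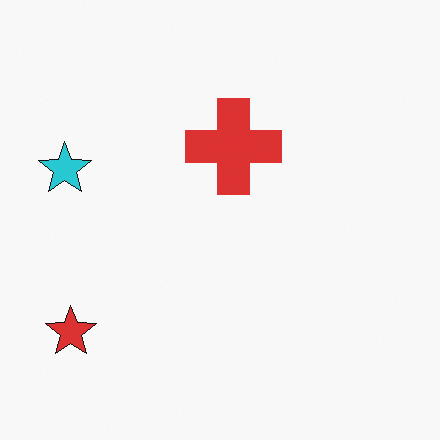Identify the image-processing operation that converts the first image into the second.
The second image is the first flipped horizontally (left ↔ right).

The cyan star is in the right of the first image and the left of the second — shapes on opposite sides of the vertical midline have swapped in a mirror flip.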